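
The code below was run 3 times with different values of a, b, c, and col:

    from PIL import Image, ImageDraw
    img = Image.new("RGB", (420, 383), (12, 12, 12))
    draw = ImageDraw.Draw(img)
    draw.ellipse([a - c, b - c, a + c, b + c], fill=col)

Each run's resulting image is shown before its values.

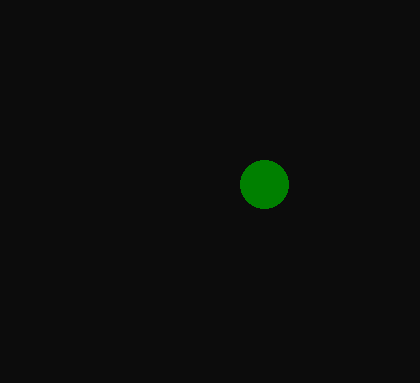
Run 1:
a = 264; b = 184; c = 24; col = 'green'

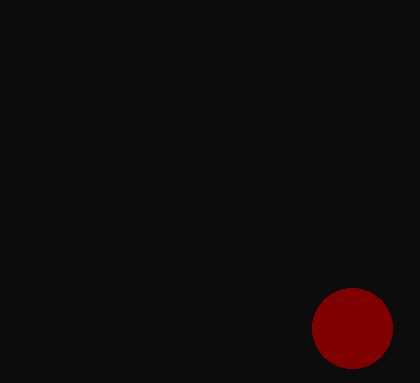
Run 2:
a = 352; b = 328; c = 40; col = 'maroon'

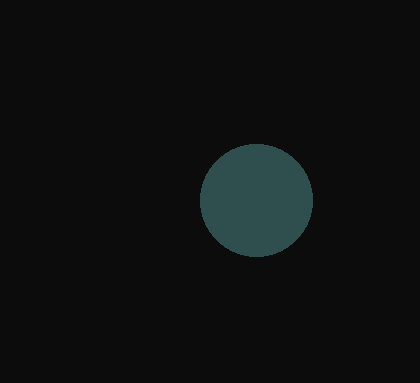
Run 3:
a = 256; b = 200; c = 56; col = 'darkslategray'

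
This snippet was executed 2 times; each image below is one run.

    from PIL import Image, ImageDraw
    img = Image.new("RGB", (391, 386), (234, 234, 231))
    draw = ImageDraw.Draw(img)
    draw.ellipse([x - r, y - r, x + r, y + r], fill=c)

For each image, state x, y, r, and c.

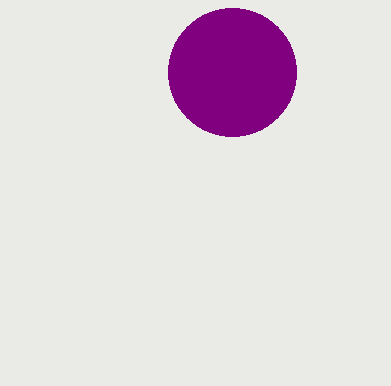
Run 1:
x = 232
y = 72
r = 64
c = 'purple'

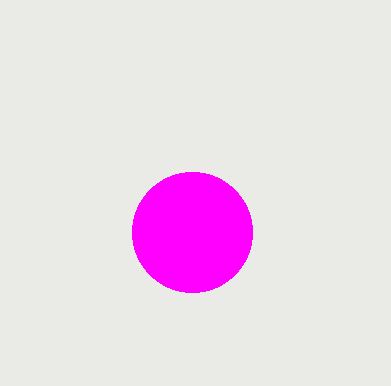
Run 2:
x = 192; y = 232; r = 60; c = 'magenta'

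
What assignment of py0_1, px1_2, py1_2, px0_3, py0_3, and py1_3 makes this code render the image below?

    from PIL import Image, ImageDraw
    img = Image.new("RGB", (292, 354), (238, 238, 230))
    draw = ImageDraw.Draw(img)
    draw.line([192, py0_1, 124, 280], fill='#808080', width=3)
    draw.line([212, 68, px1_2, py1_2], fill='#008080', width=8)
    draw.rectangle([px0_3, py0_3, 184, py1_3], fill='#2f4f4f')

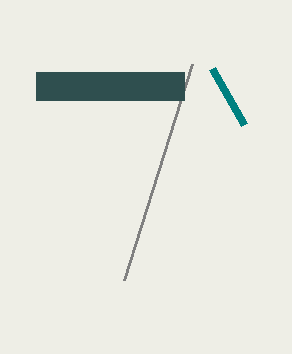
py0_1 = 64; px1_2 = 244; py1_2 = 124; px0_3 = 36; py0_3 = 72; py1_3 = 100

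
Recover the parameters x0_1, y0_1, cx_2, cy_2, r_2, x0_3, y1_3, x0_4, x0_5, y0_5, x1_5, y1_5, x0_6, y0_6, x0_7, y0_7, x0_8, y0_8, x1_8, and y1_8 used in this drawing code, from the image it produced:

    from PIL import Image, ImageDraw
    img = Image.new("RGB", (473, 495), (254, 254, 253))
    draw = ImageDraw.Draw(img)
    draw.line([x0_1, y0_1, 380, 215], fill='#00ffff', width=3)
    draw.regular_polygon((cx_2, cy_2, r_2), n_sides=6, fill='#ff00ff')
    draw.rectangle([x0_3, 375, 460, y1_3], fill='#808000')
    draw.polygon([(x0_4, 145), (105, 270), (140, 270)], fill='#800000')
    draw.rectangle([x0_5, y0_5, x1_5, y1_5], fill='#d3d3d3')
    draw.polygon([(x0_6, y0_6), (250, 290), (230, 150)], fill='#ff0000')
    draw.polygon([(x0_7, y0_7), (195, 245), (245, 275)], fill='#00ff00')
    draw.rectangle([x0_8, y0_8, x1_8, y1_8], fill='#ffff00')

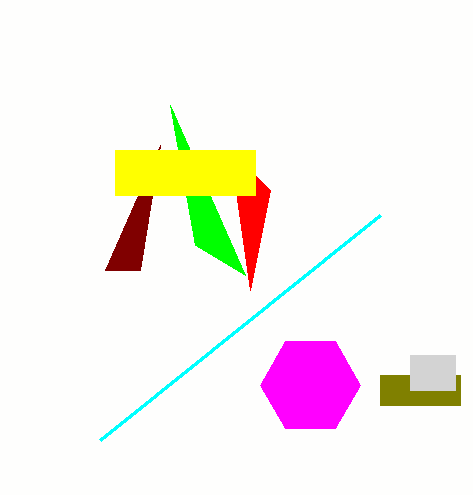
x0_1 = 100
y0_1 = 440
cx_2 = 310
cy_2 = 385
r_2 = 50
x0_3 = 380
y1_3 = 405
x0_4 = 160
x0_5 = 410
y0_5 = 355
x1_5 = 455
y1_5 = 390
x0_6 = 270
y0_6 = 190
x0_7 = 170
y0_7 = 105
x0_8 = 115
y0_8 = 150
x1_8 = 255
y1_8 = 195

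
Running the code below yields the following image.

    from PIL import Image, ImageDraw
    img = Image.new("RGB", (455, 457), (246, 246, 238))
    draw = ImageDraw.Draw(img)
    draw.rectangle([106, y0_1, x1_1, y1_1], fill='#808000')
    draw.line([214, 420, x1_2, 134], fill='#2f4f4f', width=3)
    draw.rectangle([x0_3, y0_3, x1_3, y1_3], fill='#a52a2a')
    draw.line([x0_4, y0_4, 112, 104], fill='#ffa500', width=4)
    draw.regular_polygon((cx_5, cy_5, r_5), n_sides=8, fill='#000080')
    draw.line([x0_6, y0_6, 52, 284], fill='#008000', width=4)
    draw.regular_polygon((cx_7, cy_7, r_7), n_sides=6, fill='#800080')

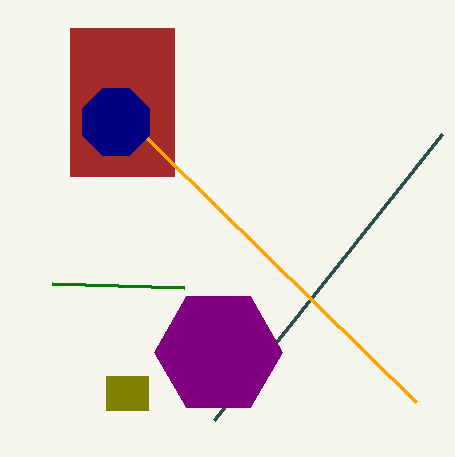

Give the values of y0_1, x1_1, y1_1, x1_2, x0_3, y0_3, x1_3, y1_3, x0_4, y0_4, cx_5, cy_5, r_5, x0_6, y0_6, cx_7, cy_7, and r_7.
y0_1 = 376; x1_1 = 148; y1_1 = 410; x1_2 = 442; x0_3 = 70; y0_3 = 28; x1_3 = 174; y1_3 = 176; x0_4 = 416; y0_4 = 402; cx_5 = 116; cy_5 = 122; r_5 = 36; x0_6 = 184; y0_6 = 288; cx_7 = 218; cy_7 = 352; r_7 = 64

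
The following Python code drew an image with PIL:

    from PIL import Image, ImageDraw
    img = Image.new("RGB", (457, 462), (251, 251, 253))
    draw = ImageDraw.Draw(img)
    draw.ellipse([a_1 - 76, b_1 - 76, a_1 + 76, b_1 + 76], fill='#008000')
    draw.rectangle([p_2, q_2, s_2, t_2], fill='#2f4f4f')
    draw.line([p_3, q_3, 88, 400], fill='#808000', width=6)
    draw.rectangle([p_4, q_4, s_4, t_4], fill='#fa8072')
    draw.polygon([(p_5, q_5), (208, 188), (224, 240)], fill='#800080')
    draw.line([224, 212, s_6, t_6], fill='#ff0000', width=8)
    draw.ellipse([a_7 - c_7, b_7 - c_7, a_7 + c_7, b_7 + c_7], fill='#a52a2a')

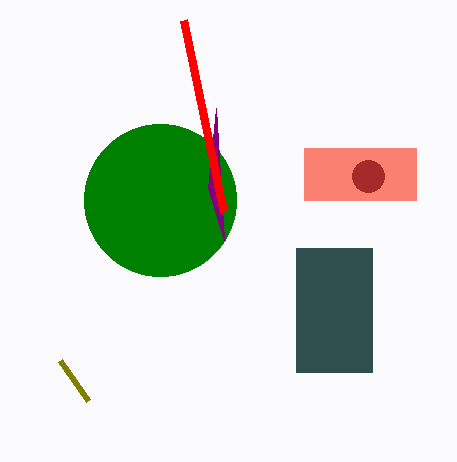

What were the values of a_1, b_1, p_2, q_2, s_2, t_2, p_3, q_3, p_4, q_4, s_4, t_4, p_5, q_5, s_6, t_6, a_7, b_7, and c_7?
a_1 = 160
b_1 = 200
p_2 = 296
q_2 = 248
s_2 = 372
t_2 = 372
p_3 = 60
q_3 = 360
p_4 = 304
q_4 = 148
s_4 = 416
t_4 = 200
p_5 = 216
q_5 = 108
s_6 = 184
t_6 = 20
a_7 = 368
b_7 = 176
c_7 = 16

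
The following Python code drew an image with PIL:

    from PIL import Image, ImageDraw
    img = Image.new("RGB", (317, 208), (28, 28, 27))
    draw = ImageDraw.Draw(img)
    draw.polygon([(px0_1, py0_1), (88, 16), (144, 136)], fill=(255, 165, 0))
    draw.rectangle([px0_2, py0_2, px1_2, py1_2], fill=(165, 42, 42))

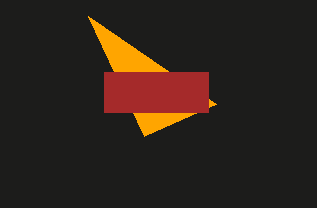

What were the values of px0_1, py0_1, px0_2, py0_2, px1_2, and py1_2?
px0_1 = 216, py0_1 = 104, px0_2 = 104, py0_2 = 72, px1_2 = 208, py1_2 = 112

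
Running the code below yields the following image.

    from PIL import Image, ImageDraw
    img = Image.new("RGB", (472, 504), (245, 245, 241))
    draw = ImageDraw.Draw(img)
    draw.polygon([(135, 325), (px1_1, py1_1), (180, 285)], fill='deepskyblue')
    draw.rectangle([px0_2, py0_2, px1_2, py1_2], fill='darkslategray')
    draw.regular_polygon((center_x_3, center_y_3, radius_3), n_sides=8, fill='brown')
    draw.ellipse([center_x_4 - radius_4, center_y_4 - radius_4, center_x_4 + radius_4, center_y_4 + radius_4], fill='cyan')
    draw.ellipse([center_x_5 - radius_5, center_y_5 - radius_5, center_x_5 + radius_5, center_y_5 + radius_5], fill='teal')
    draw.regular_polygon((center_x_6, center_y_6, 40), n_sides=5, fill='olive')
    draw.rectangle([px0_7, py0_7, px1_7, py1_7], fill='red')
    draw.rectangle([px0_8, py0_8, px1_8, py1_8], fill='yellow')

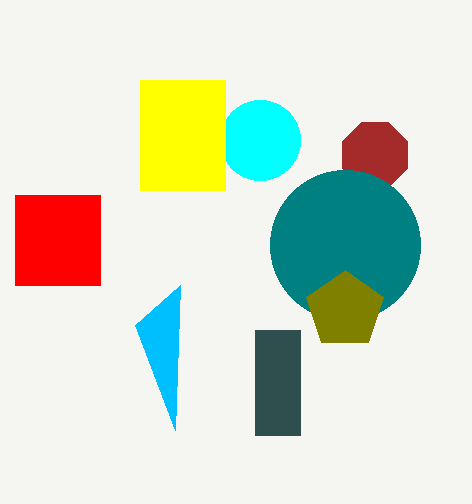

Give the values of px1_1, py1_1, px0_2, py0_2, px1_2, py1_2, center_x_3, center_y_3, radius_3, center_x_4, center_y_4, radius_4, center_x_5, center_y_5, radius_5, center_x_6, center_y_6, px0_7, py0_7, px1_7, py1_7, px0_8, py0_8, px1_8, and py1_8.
px1_1 = 175, py1_1 = 430, px0_2 = 255, py0_2 = 330, px1_2 = 300, py1_2 = 435, center_x_3 = 375, center_y_3 = 155, radius_3 = 35, center_x_4 = 260, center_y_4 = 140, radius_4 = 40, center_x_5 = 345, center_y_5 = 245, radius_5 = 75, center_x_6 = 345, center_y_6 = 310, px0_7 = 15, py0_7 = 195, px1_7 = 100, py1_7 = 285, px0_8 = 140, py0_8 = 80, px1_8 = 225, py1_8 = 190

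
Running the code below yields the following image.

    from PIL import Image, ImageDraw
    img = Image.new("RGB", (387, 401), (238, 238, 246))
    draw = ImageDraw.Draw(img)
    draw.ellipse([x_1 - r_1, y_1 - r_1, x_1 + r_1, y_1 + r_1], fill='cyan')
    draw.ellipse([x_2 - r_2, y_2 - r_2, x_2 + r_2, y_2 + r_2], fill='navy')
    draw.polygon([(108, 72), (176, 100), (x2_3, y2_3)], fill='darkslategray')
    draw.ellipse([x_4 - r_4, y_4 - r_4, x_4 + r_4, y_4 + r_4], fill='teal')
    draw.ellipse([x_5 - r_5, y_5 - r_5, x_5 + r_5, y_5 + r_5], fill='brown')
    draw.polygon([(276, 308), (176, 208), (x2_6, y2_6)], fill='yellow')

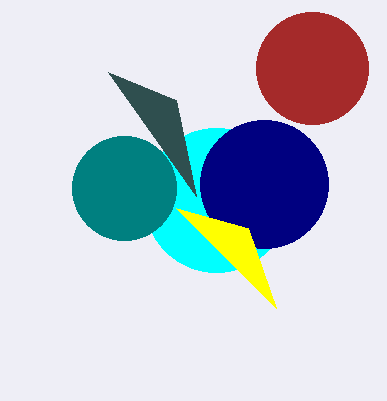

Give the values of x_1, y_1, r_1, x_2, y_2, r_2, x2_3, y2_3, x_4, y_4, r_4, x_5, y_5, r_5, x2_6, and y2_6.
x_1 = 216; y_1 = 200; r_1 = 72; x_2 = 264; y_2 = 184; r_2 = 64; x2_3 = 196; y2_3 = 196; x_4 = 124; y_4 = 188; r_4 = 52; x_5 = 312; y_5 = 68; r_5 = 56; x2_6 = 248; y2_6 = 228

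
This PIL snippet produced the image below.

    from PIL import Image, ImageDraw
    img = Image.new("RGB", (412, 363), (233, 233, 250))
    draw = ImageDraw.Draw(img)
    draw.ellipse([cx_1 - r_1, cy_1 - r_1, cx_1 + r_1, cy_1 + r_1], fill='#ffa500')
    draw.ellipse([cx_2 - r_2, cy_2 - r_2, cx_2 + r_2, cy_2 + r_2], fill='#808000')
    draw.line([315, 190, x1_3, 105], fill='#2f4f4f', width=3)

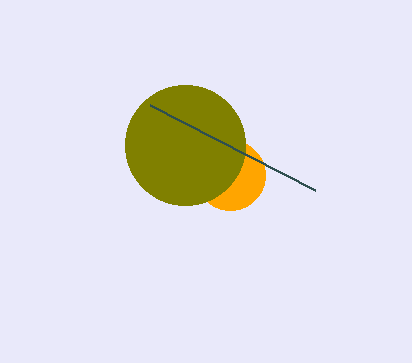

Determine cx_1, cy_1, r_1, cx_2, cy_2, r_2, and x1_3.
cx_1 = 230, cy_1 = 175, r_1 = 35, cx_2 = 185, cy_2 = 145, r_2 = 60, x1_3 = 150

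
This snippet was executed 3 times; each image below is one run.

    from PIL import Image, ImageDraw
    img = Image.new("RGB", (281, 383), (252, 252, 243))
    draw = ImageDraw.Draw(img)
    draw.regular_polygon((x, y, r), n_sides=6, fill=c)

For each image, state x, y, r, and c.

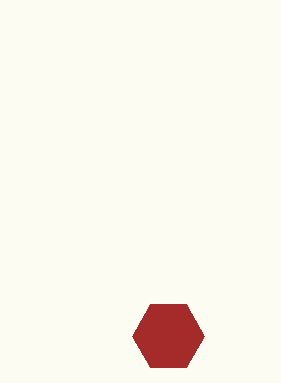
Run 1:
x = 168, y = 336, r = 36, c = 'brown'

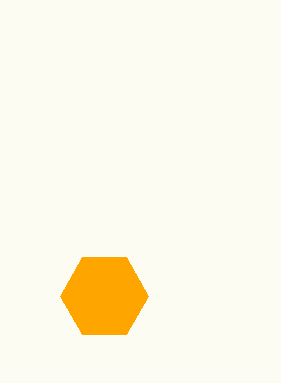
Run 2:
x = 104
y = 296
r = 44
c = 'orange'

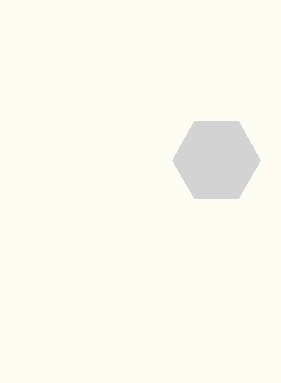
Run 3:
x = 216
y = 160
r = 44
c = 'lightgray'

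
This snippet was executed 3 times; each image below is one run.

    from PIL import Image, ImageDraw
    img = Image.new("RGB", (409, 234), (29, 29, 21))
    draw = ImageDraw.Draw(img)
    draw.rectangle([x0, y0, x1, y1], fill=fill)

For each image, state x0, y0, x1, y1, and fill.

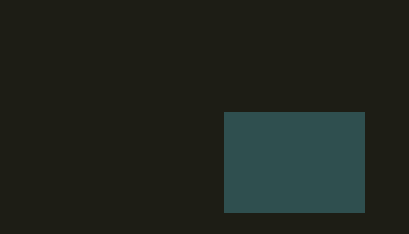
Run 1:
x0 = 224; y0 = 112; x1 = 364; y1 = 212; fill = 'darkslategray'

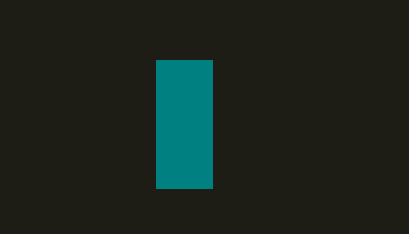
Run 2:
x0 = 156; y0 = 60; x1 = 212; y1 = 188; fill = 'teal'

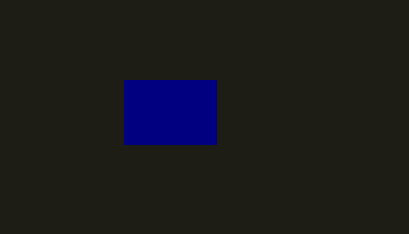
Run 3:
x0 = 124, y0 = 80, x1 = 216, y1 = 144, fill = 'navy'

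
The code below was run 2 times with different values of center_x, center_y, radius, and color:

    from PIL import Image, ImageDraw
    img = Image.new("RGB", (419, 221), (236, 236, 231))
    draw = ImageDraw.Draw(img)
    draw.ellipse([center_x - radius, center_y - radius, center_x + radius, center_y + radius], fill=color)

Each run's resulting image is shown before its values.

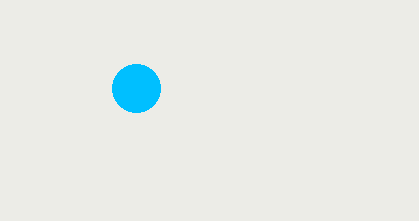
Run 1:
center_x = 136, center_y = 88, radius = 24, color = 'deepskyblue'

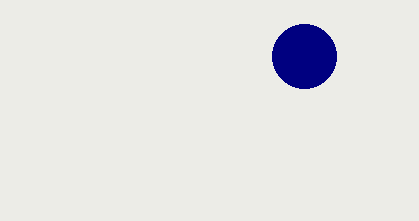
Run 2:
center_x = 304
center_y = 56
radius = 32
color = 'navy'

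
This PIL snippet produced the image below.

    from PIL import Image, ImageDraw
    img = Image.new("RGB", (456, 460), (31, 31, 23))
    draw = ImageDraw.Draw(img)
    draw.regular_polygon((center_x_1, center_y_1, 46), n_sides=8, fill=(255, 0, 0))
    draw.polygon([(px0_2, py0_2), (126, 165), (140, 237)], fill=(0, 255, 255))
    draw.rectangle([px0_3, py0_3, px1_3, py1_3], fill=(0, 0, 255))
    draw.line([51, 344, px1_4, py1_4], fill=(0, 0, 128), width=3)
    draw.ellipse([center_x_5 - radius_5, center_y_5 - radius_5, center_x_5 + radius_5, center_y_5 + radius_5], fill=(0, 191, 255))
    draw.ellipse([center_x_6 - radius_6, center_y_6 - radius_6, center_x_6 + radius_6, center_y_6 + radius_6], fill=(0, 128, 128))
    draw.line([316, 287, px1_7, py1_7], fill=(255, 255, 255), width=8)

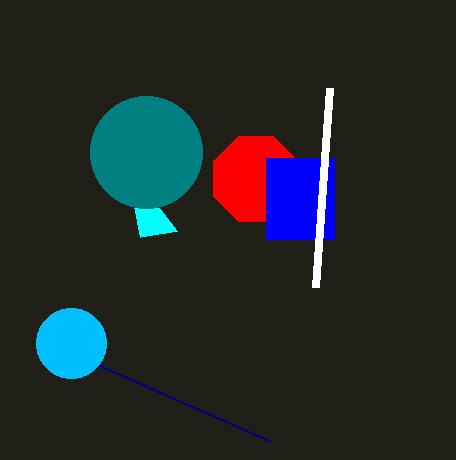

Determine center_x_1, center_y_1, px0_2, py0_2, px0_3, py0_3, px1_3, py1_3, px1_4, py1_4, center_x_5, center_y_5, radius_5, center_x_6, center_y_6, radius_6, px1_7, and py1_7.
center_x_1 = 256; center_y_1 = 179; px0_2 = 177; py0_2 = 231; px0_3 = 266; py0_3 = 158; px1_3 = 334; py1_3 = 239; px1_4 = 270; py1_4 = 441; center_x_5 = 71; center_y_5 = 343; radius_5 = 35; center_x_6 = 146; center_y_6 = 152; radius_6 = 56; px1_7 = 330; py1_7 = 88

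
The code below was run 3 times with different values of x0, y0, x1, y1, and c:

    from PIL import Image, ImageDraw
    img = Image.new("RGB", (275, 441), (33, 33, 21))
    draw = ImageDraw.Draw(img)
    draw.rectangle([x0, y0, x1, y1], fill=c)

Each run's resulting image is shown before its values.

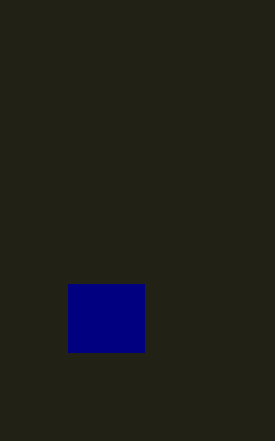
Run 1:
x0 = 68; y0 = 284; x1 = 144; y1 = 352; c = 'navy'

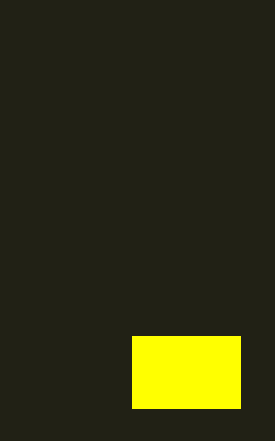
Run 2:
x0 = 132, y0 = 336, x1 = 240, y1 = 408, c = 'yellow'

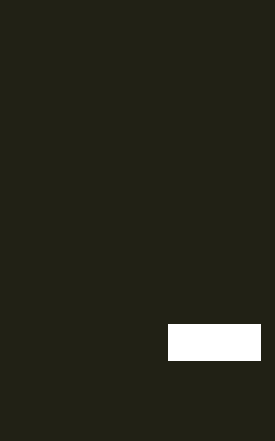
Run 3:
x0 = 168, y0 = 324, x1 = 260, y1 = 360, c = 'white'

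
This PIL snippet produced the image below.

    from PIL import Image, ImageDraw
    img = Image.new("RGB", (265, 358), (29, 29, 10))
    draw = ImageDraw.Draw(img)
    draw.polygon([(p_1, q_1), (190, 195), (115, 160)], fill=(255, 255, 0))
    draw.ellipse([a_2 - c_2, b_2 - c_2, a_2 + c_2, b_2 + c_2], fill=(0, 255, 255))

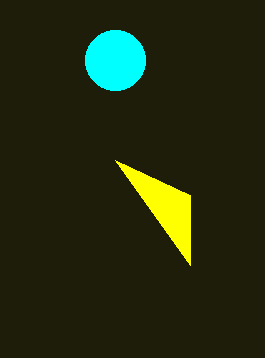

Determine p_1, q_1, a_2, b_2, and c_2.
p_1 = 190
q_1 = 265
a_2 = 115
b_2 = 60
c_2 = 30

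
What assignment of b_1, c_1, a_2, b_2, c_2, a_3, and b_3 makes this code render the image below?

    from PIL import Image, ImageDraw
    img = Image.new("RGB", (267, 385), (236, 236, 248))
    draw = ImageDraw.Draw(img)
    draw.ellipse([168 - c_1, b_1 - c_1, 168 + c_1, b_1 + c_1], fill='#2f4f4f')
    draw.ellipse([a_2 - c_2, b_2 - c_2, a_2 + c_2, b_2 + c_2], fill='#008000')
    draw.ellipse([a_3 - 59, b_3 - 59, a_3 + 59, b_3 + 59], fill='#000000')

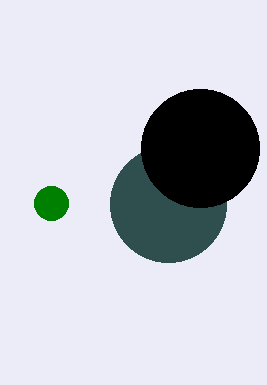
b_1 = 204
c_1 = 58
a_2 = 51
b_2 = 203
c_2 = 17
a_3 = 200
b_3 = 148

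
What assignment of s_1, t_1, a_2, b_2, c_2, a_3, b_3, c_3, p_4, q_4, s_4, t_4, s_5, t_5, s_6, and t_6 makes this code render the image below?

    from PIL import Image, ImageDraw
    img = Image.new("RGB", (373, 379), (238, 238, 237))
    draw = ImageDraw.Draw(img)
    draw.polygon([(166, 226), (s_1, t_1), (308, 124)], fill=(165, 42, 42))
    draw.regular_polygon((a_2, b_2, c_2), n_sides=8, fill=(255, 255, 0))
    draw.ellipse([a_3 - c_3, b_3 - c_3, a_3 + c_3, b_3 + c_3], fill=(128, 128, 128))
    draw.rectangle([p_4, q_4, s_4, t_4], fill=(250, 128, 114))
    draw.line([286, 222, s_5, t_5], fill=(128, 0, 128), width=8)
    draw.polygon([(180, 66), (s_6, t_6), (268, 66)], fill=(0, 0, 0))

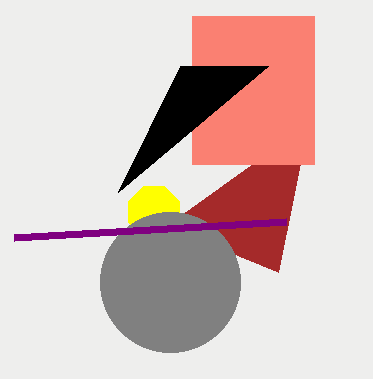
s_1 = 278, t_1 = 272, a_2 = 154, b_2 = 212, c_2 = 28, a_3 = 170, b_3 = 282, c_3 = 70, p_4 = 192, q_4 = 16, s_4 = 314, t_4 = 164, s_5 = 14, t_5 = 238, s_6 = 118, t_6 = 192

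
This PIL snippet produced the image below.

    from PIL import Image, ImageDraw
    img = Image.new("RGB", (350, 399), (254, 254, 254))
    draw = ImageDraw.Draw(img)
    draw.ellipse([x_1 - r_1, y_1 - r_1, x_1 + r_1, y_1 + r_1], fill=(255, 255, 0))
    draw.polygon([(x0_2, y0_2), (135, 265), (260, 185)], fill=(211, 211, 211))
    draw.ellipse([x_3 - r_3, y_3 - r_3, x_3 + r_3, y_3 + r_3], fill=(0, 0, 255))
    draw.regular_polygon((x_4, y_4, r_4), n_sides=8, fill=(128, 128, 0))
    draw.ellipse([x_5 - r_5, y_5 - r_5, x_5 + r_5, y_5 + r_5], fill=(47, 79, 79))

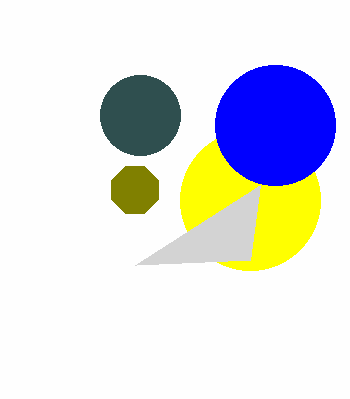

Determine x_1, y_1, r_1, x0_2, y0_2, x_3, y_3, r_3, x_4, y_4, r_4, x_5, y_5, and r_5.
x_1 = 250; y_1 = 200; r_1 = 70; x0_2 = 250; y0_2 = 260; x_3 = 275; y_3 = 125; r_3 = 60; x_4 = 135; y_4 = 190; r_4 = 25; x_5 = 140; y_5 = 115; r_5 = 40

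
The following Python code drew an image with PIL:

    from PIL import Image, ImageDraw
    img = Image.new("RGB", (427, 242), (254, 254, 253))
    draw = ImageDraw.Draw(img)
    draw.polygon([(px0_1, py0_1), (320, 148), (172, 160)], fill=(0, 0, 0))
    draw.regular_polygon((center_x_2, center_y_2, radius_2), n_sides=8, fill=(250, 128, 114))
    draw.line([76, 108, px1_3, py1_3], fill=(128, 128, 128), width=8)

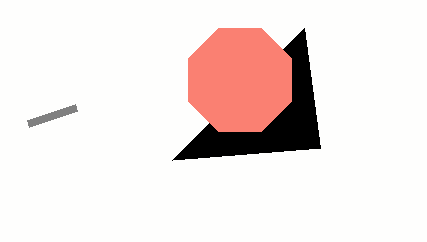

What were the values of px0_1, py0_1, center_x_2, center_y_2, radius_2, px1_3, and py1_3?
px0_1 = 304
py0_1 = 28
center_x_2 = 240
center_y_2 = 80
radius_2 = 56
px1_3 = 28
py1_3 = 124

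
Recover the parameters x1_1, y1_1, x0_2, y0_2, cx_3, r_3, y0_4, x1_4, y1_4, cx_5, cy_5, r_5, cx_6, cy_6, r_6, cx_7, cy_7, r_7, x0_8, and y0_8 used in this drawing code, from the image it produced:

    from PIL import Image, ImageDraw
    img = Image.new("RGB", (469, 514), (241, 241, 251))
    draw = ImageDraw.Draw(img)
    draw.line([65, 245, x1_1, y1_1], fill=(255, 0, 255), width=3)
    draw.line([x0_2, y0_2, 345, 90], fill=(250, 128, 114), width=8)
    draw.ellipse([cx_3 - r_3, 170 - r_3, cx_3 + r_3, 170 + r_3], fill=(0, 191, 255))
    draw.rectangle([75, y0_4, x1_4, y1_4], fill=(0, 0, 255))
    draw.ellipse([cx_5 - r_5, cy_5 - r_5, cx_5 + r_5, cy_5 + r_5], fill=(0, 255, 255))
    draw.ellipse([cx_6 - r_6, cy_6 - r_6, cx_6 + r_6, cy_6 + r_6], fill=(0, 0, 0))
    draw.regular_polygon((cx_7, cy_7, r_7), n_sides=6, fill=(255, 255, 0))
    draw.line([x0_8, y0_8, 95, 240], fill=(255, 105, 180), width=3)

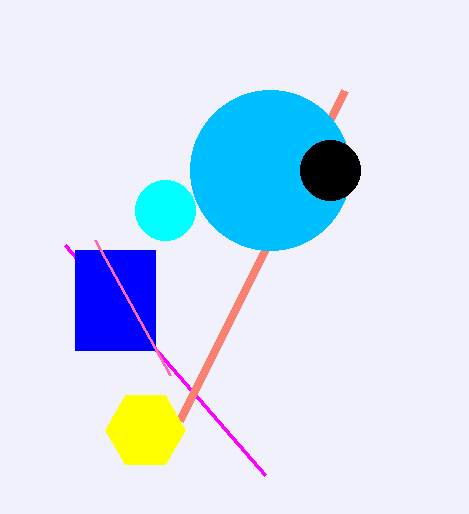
x1_1 = 265, y1_1 = 475, x0_2 = 180, y0_2 = 420, cx_3 = 270, r_3 = 80, y0_4 = 250, x1_4 = 155, y1_4 = 350, cx_5 = 165, cy_5 = 210, r_5 = 30, cx_6 = 330, cy_6 = 170, r_6 = 30, cx_7 = 145, cy_7 = 430, r_7 = 40, x0_8 = 170, y0_8 = 375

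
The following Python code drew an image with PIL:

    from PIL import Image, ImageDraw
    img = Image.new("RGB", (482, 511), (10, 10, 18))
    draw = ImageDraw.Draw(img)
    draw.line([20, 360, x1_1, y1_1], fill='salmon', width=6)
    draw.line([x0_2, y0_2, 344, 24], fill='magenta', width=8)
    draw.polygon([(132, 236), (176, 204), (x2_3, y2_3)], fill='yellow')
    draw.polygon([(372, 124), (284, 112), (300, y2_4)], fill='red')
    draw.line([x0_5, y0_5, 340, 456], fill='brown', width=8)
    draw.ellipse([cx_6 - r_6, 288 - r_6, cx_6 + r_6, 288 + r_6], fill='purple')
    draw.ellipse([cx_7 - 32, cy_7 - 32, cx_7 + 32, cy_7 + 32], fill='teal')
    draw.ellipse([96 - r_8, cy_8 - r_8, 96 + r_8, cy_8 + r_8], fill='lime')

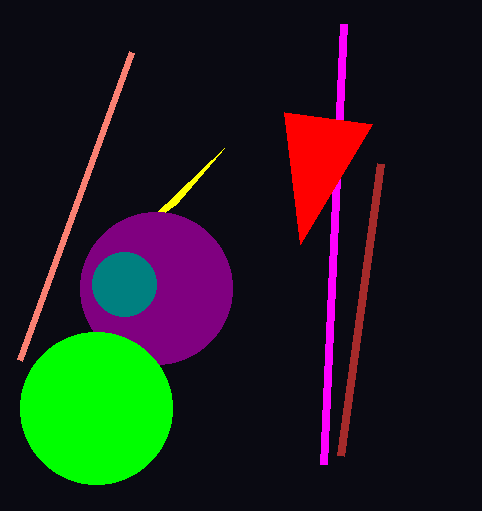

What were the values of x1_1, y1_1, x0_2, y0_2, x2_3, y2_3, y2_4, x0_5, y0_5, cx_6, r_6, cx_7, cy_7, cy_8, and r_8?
x1_1 = 132, y1_1 = 52, x0_2 = 324, y0_2 = 464, x2_3 = 224, y2_3 = 148, y2_4 = 244, x0_5 = 380, y0_5 = 164, cx_6 = 156, r_6 = 76, cx_7 = 124, cy_7 = 284, cy_8 = 408, r_8 = 76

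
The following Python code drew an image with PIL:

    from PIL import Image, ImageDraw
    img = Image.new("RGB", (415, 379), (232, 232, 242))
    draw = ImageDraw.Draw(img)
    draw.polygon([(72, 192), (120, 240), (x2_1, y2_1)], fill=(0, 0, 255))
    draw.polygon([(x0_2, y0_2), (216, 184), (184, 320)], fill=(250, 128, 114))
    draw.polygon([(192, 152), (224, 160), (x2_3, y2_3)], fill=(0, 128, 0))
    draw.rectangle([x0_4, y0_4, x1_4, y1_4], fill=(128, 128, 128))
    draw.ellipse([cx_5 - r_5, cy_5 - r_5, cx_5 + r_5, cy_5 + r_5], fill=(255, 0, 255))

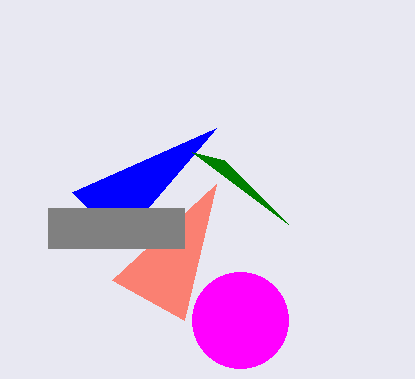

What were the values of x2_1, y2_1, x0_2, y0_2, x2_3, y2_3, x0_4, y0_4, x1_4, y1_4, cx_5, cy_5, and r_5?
x2_1 = 216; y2_1 = 128; x0_2 = 112; y0_2 = 280; x2_3 = 288; y2_3 = 224; x0_4 = 48; y0_4 = 208; x1_4 = 184; y1_4 = 248; cx_5 = 240; cy_5 = 320; r_5 = 48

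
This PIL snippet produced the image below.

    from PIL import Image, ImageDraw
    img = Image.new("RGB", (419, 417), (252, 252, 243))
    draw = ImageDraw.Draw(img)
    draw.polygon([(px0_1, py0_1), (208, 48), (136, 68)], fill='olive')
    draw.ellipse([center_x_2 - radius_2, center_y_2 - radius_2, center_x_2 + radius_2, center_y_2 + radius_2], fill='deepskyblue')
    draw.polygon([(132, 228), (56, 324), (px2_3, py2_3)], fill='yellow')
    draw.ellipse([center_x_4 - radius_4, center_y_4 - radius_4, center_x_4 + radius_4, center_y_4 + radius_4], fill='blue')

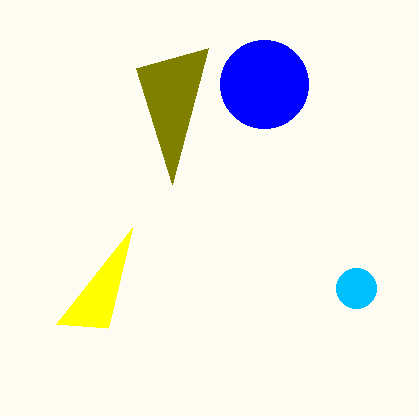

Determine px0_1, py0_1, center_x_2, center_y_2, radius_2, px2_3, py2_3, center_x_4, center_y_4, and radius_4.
px0_1 = 172, py0_1 = 184, center_x_2 = 356, center_y_2 = 288, radius_2 = 20, px2_3 = 108, py2_3 = 328, center_x_4 = 264, center_y_4 = 84, radius_4 = 44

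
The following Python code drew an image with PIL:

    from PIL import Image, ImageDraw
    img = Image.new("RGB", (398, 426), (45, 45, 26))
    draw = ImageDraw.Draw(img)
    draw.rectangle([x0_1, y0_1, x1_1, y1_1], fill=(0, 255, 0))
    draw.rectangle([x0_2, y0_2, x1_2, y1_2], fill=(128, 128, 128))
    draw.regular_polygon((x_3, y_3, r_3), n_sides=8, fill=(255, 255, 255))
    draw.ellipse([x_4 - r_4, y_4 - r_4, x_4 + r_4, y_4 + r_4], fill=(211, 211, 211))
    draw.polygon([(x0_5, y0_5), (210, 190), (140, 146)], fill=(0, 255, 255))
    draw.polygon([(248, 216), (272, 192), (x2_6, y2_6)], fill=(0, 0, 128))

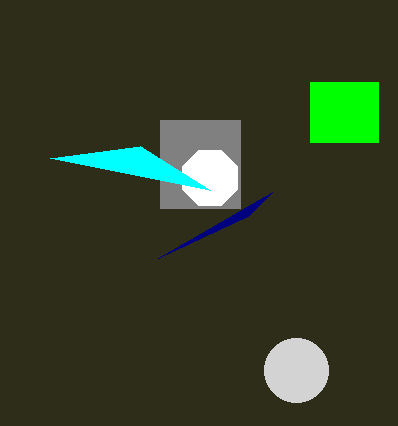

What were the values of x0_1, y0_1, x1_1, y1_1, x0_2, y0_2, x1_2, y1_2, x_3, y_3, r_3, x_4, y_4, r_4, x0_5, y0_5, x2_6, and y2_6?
x0_1 = 310
y0_1 = 82
x1_1 = 378
y1_1 = 142
x0_2 = 160
y0_2 = 120
x1_2 = 240
y1_2 = 208
x_3 = 210
y_3 = 178
r_3 = 30
x_4 = 296
y_4 = 370
r_4 = 32
x0_5 = 50
y0_5 = 158
x2_6 = 158
y2_6 = 258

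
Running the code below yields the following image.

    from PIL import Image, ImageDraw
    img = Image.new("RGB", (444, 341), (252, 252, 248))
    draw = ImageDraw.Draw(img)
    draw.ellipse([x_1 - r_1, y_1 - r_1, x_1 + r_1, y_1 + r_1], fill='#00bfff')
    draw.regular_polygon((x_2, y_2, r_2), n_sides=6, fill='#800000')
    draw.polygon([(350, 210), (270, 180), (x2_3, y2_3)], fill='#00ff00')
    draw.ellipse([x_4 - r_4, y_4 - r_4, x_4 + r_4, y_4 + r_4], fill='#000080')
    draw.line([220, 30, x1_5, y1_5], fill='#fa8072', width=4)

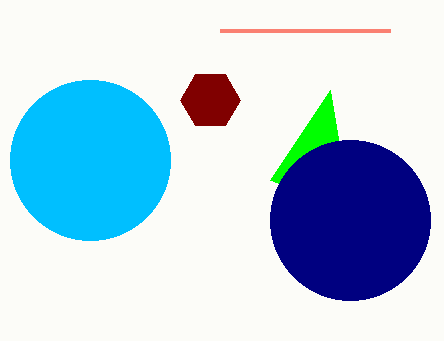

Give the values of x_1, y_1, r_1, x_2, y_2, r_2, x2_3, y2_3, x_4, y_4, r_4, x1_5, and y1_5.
x_1 = 90; y_1 = 160; r_1 = 80; x_2 = 210; y_2 = 100; r_2 = 30; x2_3 = 330; y2_3 = 90; x_4 = 350; y_4 = 220; r_4 = 80; x1_5 = 390; y1_5 = 30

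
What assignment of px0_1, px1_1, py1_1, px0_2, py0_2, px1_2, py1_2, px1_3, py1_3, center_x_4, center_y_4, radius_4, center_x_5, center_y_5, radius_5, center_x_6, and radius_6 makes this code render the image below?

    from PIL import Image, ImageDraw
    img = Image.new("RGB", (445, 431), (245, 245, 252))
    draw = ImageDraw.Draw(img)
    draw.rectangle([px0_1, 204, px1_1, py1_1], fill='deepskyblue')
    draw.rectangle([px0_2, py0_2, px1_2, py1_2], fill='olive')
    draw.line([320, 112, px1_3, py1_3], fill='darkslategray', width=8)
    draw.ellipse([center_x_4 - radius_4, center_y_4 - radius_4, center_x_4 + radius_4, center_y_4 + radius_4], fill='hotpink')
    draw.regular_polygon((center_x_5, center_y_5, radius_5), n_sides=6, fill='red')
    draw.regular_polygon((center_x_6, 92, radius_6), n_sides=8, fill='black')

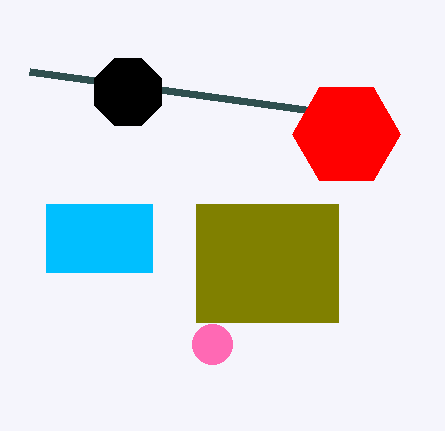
px0_1 = 46; px1_1 = 152; py1_1 = 272; px0_2 = 196; py0_2 = 204; px1_2 = 338; py1_2 = 322; px1_3 = 30; py1_3 = 72; center_x_4 = 212; center_y_4 = 344; radius_4 = 20; center_x_5 = 346; center_y_5 = 134; radius_5 = 54; center_x_6 = 128; radius_6 = 36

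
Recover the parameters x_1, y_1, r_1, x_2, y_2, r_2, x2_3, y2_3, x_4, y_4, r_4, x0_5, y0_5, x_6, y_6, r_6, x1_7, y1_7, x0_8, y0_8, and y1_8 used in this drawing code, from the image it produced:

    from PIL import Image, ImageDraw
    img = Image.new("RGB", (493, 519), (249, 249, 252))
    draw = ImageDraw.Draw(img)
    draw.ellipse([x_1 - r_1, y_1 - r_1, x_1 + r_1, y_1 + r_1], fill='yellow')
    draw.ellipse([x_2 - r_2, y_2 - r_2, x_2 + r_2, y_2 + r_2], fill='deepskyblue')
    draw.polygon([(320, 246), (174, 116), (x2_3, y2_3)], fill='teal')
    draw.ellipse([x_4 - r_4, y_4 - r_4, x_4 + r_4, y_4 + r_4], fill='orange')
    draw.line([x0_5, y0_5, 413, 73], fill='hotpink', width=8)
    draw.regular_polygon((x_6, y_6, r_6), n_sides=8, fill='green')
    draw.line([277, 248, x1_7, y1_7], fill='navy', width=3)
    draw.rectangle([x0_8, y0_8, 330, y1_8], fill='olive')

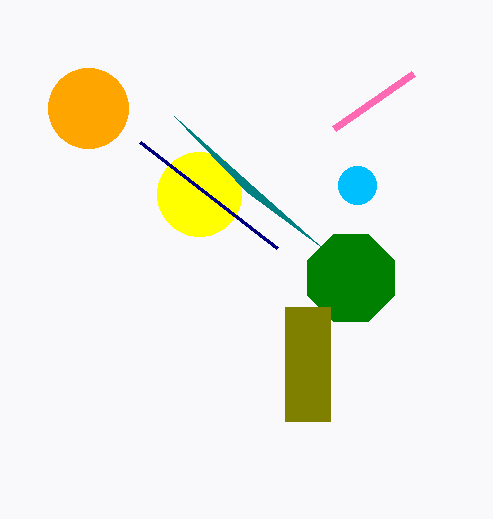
x_1 = 199, y_1 = 194, r_1 = 42, x_2 = 357, y_2 = 185, r_2 = 19, x2_3 = 247, y2_3 = 192, x_4 = 88, y_4 = 108, r_4 = 40, x0_5 = 334, y0_5 = 128, x_6 = 351, y_6 = 278, r_6 = 47, x1_7 = 140, y1_7 = 142, x0_8 = 285, y0_8 = 307, y1_8 = 421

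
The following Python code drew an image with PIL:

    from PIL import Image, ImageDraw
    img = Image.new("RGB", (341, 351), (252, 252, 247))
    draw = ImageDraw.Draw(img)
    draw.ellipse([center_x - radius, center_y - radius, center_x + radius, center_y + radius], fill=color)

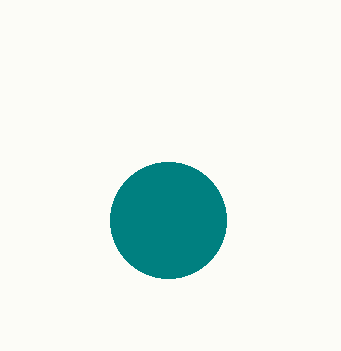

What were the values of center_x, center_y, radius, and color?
center_x = 168; center_y = 220; radius = 58; color = 'teal'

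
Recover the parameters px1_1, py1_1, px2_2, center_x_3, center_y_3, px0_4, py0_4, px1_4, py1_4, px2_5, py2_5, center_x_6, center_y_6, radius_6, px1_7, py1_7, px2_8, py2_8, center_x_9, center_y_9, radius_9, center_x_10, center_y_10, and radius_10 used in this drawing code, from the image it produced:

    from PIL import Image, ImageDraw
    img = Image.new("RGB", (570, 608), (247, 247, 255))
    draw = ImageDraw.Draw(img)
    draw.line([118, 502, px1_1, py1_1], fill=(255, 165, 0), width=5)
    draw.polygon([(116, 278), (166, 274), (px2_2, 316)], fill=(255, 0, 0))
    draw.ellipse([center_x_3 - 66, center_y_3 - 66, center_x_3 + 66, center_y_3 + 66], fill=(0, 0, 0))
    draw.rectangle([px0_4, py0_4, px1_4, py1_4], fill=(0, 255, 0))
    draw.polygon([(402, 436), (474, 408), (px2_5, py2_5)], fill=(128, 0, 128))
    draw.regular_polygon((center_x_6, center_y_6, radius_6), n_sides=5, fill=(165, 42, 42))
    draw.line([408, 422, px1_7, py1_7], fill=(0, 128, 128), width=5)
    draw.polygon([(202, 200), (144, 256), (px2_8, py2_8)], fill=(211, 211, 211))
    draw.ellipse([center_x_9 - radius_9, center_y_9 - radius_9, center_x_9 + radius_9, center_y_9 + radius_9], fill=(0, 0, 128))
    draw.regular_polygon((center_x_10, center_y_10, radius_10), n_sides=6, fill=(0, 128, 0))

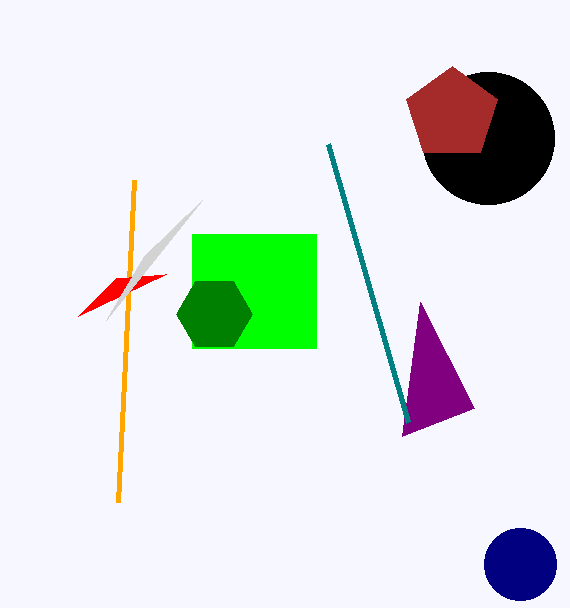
px1_1 = 134
py1_1 = 180
px2_2 = 78
center_x_3 = 488
center_y_3 = 138
px0_4 = 192
py0_4 = 234
px1_4 = 316
py1_4 = 348
px2_5 = 420
py2_5 = 302
center_x_6 = 452
center_y_6 = 114
radius_6 = 48
px1_7 = 328
py1_7 = 144
px2_8 = 106
py2_8 = 320
center_x_9 = 520
center_y_9 = 564
radius_9 = 36
center_x_10 = 214
center_y_10 = 314
radius_10 = 38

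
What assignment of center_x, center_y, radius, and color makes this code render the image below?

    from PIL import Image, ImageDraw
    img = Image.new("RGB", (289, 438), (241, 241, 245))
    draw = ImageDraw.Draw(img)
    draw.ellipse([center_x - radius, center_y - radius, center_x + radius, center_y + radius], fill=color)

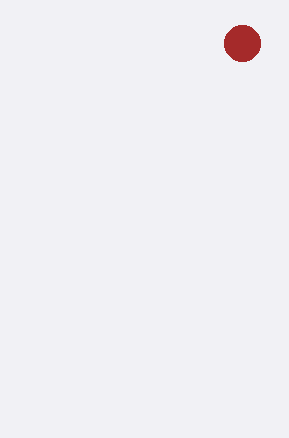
center_x = 242
center_y = 43
radius = 18
color = 'brown'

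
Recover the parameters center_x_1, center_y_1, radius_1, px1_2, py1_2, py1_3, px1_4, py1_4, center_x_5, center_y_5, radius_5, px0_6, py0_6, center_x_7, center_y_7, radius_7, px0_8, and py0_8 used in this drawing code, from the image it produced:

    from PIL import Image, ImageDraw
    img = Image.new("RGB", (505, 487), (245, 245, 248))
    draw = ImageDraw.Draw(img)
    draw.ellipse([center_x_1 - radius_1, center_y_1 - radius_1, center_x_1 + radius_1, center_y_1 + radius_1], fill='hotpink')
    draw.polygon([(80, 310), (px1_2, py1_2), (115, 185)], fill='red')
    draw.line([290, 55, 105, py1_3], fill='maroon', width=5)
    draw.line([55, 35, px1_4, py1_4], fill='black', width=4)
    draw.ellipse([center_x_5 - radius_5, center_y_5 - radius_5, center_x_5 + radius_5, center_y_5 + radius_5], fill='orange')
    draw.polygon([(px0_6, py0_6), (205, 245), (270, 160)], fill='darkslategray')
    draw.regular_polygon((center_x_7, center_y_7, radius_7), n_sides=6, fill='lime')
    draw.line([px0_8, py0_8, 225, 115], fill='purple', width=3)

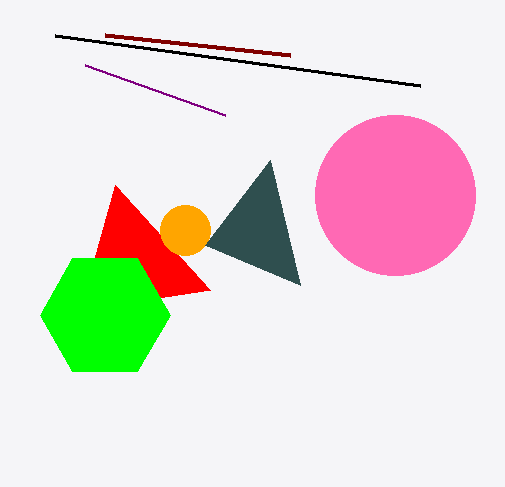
center_x_1 = 395
center_y_1 = 195
radius_1 = 80
px1_2 = 210
py1_2 = 290
py1_3 = 35
px1_4 = 420
py1_4 = 85
center_x_5 = 185
center_y_5 = 230
radius_5 = 25
px0_6 = 300
py0_6 = 285
center_x_7 = 105
center_y_7 = 315
radius_7 = 65
px0_8 = 85
py0_8 = 65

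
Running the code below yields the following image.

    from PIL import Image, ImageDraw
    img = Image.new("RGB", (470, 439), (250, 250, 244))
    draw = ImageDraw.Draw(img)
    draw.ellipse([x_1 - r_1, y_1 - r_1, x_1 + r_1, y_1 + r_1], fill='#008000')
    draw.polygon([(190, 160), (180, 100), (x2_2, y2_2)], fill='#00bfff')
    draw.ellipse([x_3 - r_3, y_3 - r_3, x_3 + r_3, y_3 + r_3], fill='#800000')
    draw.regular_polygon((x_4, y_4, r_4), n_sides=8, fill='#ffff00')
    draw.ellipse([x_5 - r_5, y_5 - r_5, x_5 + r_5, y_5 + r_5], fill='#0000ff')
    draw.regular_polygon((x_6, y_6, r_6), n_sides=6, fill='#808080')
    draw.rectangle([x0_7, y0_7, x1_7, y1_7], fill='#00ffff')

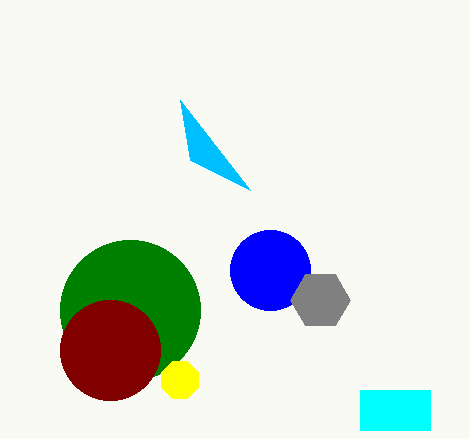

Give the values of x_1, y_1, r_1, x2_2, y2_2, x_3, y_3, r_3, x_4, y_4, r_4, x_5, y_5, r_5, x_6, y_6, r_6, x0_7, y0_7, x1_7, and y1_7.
x_1 = 130; y_1 = 310; r_1 = 70; x2_2 = 250; y2_2 = 190; x_3 = 110; y_3 = 350; r_3 = 50; x_4 = 180; y_4 = 380; r_4 = 20; x_5 = 270; y_5 = 270; r_5 = 40; x_6 = 320; y_6 = 300; r_6 = 30; x0_7 = 360; y0_7 = 390; x1_7 = 430; y1_7 = 430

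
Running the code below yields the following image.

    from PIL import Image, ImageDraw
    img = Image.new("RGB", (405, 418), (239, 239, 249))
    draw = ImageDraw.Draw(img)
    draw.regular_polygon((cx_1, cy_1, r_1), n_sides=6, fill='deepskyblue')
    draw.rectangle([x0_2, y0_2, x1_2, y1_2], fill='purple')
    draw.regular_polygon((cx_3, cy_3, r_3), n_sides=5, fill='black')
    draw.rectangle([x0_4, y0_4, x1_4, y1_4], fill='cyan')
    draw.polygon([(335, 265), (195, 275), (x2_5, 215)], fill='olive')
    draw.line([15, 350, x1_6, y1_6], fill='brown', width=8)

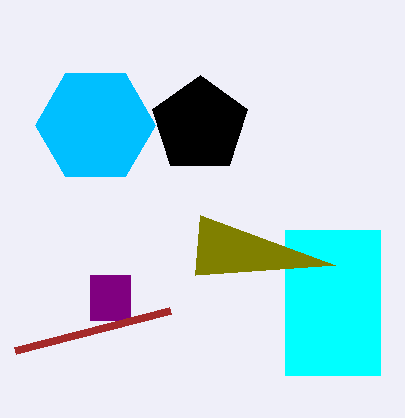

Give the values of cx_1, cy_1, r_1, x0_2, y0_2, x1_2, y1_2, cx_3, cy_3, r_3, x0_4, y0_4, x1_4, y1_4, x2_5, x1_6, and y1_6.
cx_1 = 95; cy_1 = 125; r_1 = 60; x0_2 = 90; y0_2 = 275; x1_2 = 130; y1_2 = 320; cx_3 = 200; cy_3 = 125; r_3 = 50; x0_4 = 285; y0_4 = 230; x1_4 = 380; y1_4 = 375; x2_5 = 200; x1_6 = 170; y1_6 = 310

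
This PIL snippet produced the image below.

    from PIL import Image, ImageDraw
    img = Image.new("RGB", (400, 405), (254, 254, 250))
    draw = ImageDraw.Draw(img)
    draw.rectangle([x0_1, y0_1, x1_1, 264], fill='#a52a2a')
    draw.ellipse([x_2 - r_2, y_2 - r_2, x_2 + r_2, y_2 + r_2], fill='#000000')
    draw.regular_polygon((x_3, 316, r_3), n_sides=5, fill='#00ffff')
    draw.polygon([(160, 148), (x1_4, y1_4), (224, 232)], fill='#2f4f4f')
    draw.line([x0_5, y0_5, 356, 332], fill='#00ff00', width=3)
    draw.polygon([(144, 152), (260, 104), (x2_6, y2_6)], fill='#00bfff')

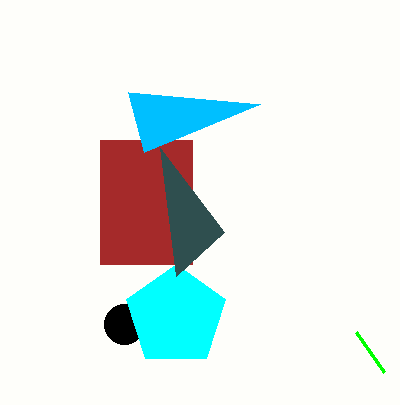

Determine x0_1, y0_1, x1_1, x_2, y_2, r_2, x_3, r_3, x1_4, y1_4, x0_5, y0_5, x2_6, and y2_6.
x0_1 = 100, y0_1 = 140, x1_1 = 192, x_2 = 124, y_2 = 324, r_2 = 20, x_3 = 176, r_3 = 52, x1_4 = 176, y1_4 = 276, x0_5 = 384, y0_5 = 372, x2_6 = 128, y2_6 = 92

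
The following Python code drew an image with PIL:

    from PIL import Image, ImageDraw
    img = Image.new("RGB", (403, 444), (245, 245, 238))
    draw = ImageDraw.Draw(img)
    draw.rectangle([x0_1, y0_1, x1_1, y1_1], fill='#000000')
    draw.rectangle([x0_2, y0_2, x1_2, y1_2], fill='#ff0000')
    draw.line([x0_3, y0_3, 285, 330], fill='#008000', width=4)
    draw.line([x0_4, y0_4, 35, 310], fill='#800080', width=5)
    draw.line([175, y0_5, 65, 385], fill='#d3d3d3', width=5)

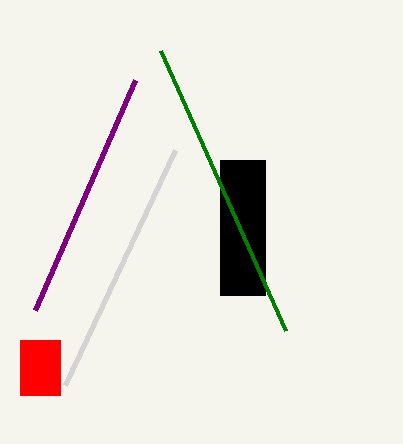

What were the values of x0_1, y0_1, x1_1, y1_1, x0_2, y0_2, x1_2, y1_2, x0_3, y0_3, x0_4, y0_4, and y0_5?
x0_1 = 220, y0_1 = 160, x1_1 = 265, y1_1 = 295, x0_2 = 20, y0_2 = 340, x1_2 = 60, y1_2 = 395, x0_3 = 160, y0_3 = 50, x0_4 = 135, y0_4 = 80, y0_5 = 150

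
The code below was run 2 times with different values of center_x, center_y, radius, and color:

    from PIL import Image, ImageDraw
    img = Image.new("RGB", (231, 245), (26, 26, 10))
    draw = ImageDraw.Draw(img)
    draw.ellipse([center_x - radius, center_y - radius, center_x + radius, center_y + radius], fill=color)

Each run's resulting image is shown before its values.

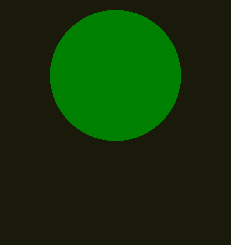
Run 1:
center_x = 115
center_y = 75
radius = 65
color = 'green'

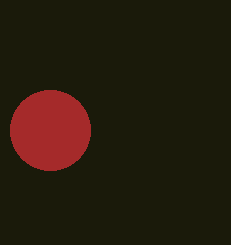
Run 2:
center_x = 50, center_y = 130, radius = 40, color = 'brown'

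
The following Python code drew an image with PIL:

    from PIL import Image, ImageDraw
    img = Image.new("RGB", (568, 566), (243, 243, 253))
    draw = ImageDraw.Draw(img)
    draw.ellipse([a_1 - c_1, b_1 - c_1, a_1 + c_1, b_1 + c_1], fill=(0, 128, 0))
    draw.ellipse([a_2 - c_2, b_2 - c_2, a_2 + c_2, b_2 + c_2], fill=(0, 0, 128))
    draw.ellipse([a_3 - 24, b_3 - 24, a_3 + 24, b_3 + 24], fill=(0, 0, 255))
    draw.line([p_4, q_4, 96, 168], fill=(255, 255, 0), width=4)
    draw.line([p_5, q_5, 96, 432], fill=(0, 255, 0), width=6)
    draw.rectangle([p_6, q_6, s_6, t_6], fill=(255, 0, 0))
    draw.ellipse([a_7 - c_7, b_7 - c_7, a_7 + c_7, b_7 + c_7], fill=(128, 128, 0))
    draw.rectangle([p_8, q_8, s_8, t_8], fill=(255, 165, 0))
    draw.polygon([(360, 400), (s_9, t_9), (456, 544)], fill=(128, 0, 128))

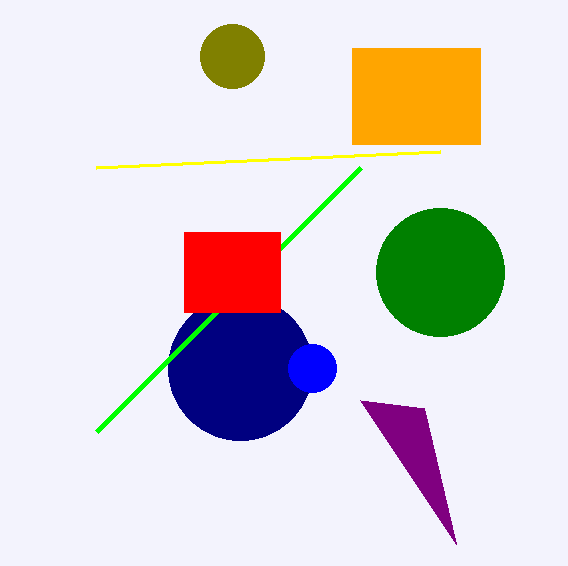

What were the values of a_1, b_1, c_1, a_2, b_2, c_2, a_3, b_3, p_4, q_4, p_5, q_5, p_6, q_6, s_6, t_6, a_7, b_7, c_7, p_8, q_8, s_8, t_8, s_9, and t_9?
a_1 = 440
b_1 = 272
c_1 = 64
a_2 = 240
b_2 = 368
c_2 = 72
a_3 = 312
b_3 = 368
p_4 = 440
q_4 = 152
p_5 = 360
q_5 = 168
p_6 = 184
q_6 = 232
s_6 = 280
t_6 = 312
a_7 = 232
b_7 = 56
c_7 = 32
p_8 = 352
q_8 = 48
s_8 = 480
t_8 = 144
s_9 = 424
t_9 = 408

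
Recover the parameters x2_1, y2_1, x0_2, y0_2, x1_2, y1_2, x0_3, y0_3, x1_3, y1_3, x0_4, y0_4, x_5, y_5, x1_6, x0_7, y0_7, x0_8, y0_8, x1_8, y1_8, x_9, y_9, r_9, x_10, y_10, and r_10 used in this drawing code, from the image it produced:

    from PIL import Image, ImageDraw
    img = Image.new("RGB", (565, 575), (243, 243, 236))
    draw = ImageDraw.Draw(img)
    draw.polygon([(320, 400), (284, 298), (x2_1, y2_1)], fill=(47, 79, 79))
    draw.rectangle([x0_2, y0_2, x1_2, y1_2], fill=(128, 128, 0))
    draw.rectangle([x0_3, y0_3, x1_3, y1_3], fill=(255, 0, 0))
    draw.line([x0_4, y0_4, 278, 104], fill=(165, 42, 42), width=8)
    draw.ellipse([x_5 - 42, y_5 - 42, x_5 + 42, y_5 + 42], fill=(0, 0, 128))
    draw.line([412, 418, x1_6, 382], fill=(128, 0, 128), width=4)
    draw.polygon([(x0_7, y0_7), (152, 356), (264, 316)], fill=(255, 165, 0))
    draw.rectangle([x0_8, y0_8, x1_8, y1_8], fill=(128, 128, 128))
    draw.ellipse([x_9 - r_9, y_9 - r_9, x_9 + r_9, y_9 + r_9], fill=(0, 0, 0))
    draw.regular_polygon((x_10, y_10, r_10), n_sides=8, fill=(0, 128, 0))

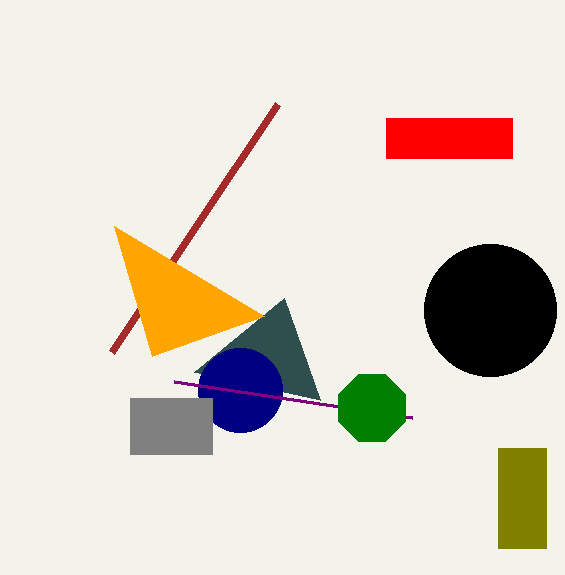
x2_1 = 194; y2_1 = 372; x0_2 = 498; y0_2 = 448; x1_2 = 546; y1_2 = 548; x0_3 = 386; y0_3 = 118; x1_3 = 512; y1_3 = 158; x0_4 = 112; y0_4 = 352; x_5 = 240; y_5 = 390; x1_6 = 174; x0_7 = 114; y0_7 = 226; x0_8 = 130; y0_8 = 398; x1_8 = 212; y1_8 = 454; x_9 = 490; y_9 = 310; r_9 = 66; x_10 = 372; y_10 = 408; r_10 = 36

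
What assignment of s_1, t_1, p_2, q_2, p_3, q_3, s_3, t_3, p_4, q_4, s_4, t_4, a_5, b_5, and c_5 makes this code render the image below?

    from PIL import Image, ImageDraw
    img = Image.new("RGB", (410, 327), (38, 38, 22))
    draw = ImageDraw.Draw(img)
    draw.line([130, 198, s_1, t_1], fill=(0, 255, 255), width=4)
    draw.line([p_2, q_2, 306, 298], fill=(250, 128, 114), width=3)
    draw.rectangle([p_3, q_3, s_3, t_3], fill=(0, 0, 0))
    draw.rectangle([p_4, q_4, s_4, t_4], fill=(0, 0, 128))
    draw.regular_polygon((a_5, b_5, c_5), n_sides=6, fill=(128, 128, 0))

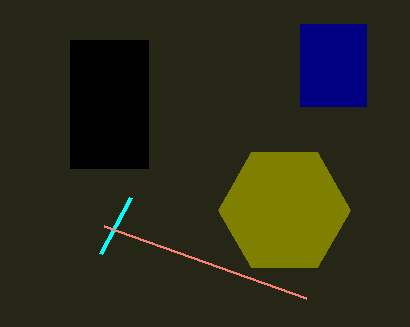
s_1 = 100, t_1 = 254, p_2 = 104, q_2 = 226, p_3 = 70, q_3 = 40, s_3 = 148, t_3 = 168, p_4 = 300, q_4 = 24, s_4 = 366, t_4 = 106, a_5 = 284, b_5 = 210, c_5 = 66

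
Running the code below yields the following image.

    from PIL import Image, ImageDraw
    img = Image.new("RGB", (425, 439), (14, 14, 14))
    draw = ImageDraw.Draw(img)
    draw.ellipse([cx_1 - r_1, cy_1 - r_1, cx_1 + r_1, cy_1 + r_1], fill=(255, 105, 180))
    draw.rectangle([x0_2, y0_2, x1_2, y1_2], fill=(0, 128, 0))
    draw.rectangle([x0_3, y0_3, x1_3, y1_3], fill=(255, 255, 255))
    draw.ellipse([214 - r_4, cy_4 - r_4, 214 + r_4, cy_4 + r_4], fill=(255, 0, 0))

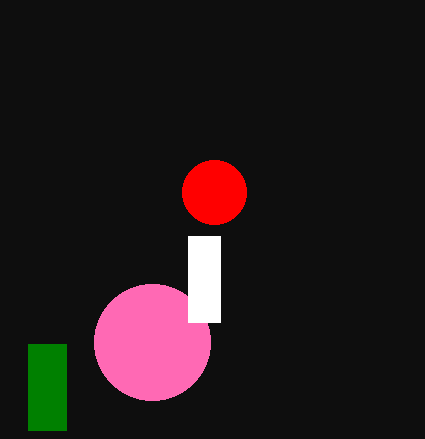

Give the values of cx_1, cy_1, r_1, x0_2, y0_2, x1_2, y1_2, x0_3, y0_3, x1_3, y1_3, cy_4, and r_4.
cx_1 = 152
cy_1 = 342
r_1 = 58
x0_2 = 28
y0_2 = 344
x1_2 = 66
y1_2 = 430
x0_3 = 188
y0_3 = 236
x1_3 = 220
y1_3 = 322
cy_4 = 192
r_4 = 32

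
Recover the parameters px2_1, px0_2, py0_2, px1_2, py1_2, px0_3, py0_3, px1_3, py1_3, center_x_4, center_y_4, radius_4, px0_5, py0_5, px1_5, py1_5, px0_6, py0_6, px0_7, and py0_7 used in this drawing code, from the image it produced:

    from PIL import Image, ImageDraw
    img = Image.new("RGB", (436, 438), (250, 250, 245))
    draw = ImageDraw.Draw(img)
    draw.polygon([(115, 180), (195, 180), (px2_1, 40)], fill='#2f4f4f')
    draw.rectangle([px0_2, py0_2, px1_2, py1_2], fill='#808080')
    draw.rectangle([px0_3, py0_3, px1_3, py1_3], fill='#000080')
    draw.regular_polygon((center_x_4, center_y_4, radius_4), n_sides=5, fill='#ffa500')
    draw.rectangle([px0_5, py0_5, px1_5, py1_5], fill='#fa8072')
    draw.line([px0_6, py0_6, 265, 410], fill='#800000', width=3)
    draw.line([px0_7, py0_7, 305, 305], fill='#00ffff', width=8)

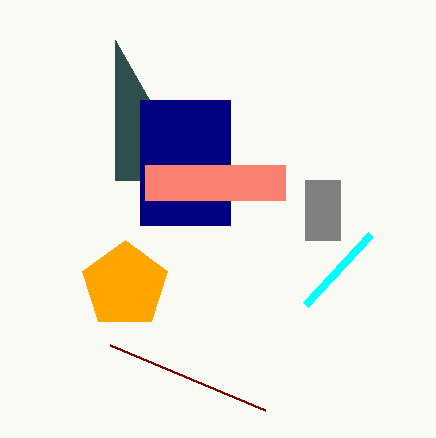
px2_1 = 115, px0_2 = 305, py0_2 = 180, px1_2 = 340, py1_2 = 240, px0_3 = 140, py0_3 = 100, px1_3 = 230, py1_3 = 225, center_x_4 = 125, center_y_4 = 285, radius_4 = 45, px0_5 = 145, py0_5 = 165, px1_5 = 285, py1_5 = 200, px0_6 = 110, py0_6 = 345, px0_7 = 370, py0_7 = 235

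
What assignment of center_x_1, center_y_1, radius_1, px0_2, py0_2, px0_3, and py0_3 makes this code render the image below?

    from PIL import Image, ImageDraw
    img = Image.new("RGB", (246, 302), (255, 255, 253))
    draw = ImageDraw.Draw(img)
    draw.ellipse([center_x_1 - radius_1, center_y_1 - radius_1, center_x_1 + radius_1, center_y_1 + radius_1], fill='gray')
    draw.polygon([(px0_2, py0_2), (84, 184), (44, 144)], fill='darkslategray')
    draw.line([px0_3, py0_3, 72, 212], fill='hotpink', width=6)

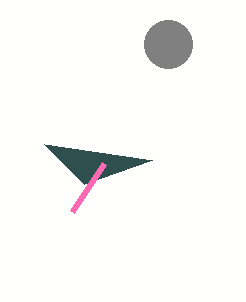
center_x_1 = 168
center_y_1 = 44
radius_1 = 24
px0_2 = 152
py0_2 = 160
px0_3 = 104
py0_3 = 164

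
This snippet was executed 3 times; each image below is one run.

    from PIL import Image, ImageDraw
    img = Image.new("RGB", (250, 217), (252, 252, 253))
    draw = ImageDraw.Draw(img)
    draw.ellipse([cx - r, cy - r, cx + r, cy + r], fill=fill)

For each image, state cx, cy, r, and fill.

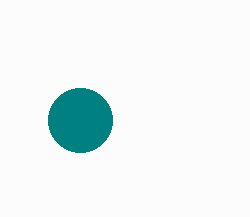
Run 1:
cx = 80, cy = 120, r = 32, fill = 'teal'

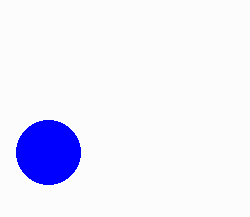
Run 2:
cx = 48
cy = 152
r = 32
fill = 'blue'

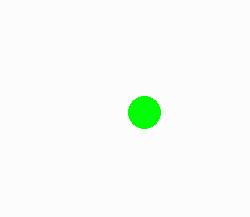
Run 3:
cx = 144, cy = 112, r = 16, fill = 'lime'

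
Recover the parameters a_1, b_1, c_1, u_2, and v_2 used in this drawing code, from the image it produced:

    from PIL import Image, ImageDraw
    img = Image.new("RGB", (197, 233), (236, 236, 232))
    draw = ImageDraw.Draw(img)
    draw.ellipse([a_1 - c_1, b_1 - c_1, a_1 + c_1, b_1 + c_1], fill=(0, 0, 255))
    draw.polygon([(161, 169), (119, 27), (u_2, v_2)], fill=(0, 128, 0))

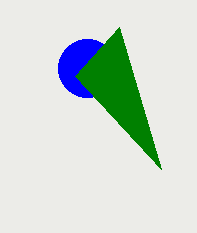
a_1 = 87
b_1 = 68
c_1 = 29
u_2 = 75
v_2 = 76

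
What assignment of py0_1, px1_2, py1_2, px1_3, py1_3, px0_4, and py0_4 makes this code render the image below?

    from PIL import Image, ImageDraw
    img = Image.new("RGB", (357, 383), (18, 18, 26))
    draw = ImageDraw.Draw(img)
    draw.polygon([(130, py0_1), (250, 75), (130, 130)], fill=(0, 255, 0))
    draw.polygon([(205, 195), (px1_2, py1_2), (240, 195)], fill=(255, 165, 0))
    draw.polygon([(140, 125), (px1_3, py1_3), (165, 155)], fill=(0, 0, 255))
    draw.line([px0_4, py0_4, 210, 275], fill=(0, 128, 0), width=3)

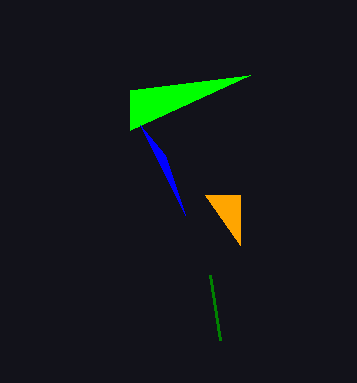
py0_1 = 90
px1_2 = 240
py1_2 = 245
px1_3 = 185
py1_3 = 215
px0_4 = 220
py0_4 = 340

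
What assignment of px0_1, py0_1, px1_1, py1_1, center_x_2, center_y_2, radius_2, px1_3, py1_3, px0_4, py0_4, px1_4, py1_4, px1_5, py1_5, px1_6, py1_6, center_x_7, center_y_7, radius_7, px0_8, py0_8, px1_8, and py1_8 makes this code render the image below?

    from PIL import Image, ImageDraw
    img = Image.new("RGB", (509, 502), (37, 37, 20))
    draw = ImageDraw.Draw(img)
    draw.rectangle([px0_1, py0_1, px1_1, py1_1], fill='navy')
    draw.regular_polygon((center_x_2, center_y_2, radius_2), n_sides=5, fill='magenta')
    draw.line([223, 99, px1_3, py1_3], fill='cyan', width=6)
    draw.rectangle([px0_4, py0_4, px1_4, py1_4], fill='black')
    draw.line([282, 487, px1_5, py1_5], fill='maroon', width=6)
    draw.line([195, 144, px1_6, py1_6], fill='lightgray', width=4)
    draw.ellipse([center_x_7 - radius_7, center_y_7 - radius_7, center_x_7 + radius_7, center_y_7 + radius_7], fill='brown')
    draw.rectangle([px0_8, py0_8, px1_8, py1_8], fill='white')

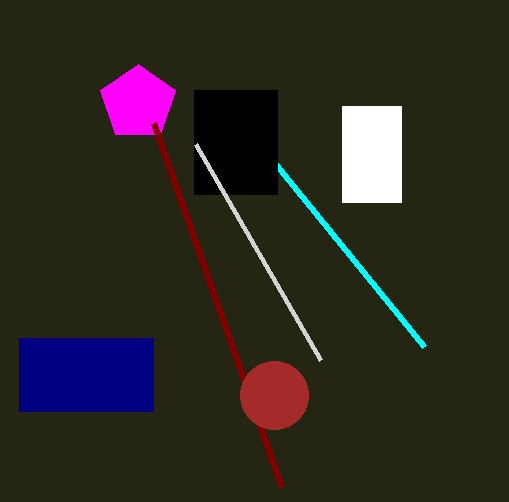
px0_1 = 19
py0_1 = 338
px1_1 = 153
py1_1 = 411
center_x_2 = 138
center_y_2 = 103
radius_2 = 39
px1_3 = 424
py1_3 = 346
px0_4 = 194
py0_4 = 90
px1_4 = 277
py1_4 = 194
px1_5 = 154
py1_5 = 123
px1_6 = 320
py1_6 = 360
center_x_7 = 274
center_y_7 = 395
radius_7 = 34
px0_8 = 342
py0_8 = 106
px1_8 = 401
py1_8 = 202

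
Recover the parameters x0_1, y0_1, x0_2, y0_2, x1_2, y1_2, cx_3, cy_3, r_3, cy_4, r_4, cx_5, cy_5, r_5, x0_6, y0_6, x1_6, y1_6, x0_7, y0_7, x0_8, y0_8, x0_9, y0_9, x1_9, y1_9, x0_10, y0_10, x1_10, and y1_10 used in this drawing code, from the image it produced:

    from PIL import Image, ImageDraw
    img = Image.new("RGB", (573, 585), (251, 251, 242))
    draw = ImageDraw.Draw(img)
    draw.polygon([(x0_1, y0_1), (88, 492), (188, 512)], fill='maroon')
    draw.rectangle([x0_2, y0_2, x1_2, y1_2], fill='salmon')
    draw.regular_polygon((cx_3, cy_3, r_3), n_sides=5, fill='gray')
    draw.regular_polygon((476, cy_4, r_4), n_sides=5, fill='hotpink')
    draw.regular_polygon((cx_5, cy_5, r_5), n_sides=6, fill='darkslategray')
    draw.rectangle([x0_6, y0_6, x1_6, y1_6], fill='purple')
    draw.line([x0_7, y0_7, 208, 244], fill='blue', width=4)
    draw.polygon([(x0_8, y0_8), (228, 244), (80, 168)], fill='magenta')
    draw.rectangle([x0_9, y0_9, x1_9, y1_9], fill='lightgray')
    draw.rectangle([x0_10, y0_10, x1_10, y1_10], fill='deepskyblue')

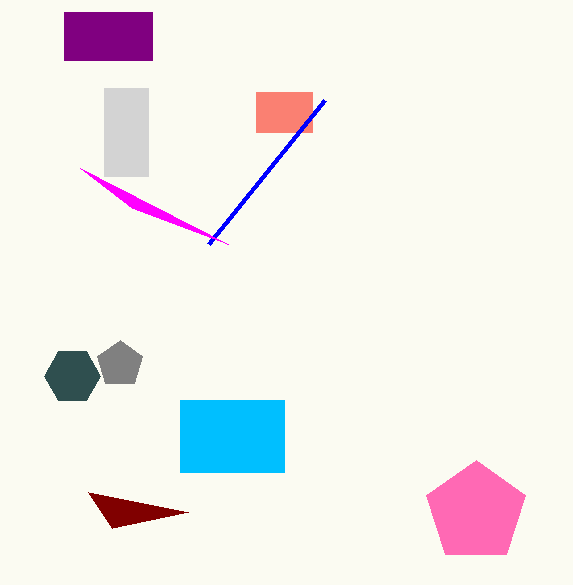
x0_1 = 112; y0_1 = 528; x0_2 = 256; y0_2 = 92; x1_2 = 312; y1_2 = 132; cx_3 = 120; cy_3 = 364; r_3 = 24; cy_4 = 512; r_4 = 52; cx_5 = 72; cy_5 = 376; r_5 = 28; x0_6 = 64; y0_6 = 12; x1_6 = 152; y1_6 = 60; x0_7 = 324; y0_7 = 100; x0_8 = 132; y0_8 = 208; x0_9 = 104; y0_9 = 88; x1_9 = 148; y1_9 = 176; x0_10 = 180; y0_10 = 400; x1_10 = 284; y1_10 = 472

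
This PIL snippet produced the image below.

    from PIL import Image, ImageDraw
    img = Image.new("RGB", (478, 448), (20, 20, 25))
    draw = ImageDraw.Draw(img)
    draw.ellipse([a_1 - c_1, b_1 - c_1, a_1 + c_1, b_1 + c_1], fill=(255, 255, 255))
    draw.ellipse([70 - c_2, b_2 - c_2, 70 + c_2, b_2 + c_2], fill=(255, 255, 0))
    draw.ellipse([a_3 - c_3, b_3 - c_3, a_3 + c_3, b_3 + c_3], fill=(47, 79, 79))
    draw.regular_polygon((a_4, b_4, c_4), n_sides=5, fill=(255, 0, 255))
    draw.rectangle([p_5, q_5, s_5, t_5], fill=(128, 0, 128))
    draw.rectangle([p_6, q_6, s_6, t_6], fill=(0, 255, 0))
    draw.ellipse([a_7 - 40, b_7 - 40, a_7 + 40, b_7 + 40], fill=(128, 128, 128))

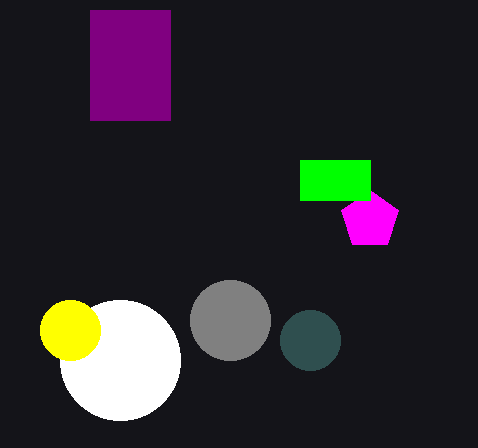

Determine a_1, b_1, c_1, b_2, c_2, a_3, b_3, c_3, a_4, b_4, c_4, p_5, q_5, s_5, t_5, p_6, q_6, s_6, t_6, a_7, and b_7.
a_1 = 120
b_1 = 360
c_1 = 60
b_2 = 330
c_2 = 30
a_3 = 310
b_3 = 340
c_3 = 30
a_4 = 370
b_4 = 220
c_4 = 30
p_5 = 90
q_5 = 10
s_5 = 170
t_5 = 120
p_6 = 300
q_6 = 160
s_6 = 370
t_6 = 200
a_7 = 230
b_7 = 320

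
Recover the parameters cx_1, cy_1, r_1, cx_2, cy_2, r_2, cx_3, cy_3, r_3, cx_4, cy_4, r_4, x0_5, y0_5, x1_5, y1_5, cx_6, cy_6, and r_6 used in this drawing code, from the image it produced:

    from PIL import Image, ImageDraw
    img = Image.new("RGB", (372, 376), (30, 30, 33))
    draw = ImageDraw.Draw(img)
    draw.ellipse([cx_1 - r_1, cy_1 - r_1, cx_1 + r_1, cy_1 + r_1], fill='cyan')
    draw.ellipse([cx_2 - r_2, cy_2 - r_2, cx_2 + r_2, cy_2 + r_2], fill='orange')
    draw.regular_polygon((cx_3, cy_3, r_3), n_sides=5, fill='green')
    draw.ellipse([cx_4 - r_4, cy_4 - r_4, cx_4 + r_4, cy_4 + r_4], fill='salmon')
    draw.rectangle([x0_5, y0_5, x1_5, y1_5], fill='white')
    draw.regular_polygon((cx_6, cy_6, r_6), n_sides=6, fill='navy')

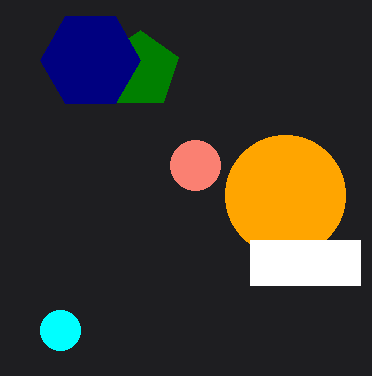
cx_1 = 60
cy_1 = 330
r_1 = 20
cx_2 = 285
cy_2 = 195
r_2 = 60
cx_3 = 140
cy_3 = 70
r_3 = 40
cx_4 = 195
cy_4 = 165
r_4 = 25
x0_5 = 250
y0_5 = 240
x1_5 = 360
y1_5 = 285
cx_6 = 90
cy_6 = 60
r_6 = 50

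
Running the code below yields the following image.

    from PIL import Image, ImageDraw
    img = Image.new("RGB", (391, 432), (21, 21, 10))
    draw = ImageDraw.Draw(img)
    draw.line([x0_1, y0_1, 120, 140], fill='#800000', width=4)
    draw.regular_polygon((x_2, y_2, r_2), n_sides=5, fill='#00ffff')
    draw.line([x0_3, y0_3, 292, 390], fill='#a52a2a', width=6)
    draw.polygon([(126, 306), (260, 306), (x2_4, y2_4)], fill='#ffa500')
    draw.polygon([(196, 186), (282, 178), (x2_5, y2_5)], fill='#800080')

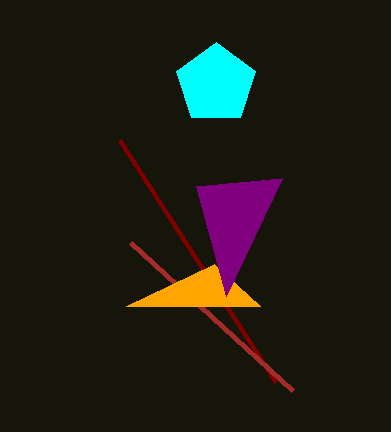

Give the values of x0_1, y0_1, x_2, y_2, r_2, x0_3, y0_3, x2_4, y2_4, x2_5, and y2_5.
x0_1 = 276; y0_1 = 382; x_2 = 216; y_2 = 84; r_2 = 42; x0_3 = 130; y0_3 = 242; x2_4 = 214; y2_4 = 264; x2_5 = 226; y2_5 = 296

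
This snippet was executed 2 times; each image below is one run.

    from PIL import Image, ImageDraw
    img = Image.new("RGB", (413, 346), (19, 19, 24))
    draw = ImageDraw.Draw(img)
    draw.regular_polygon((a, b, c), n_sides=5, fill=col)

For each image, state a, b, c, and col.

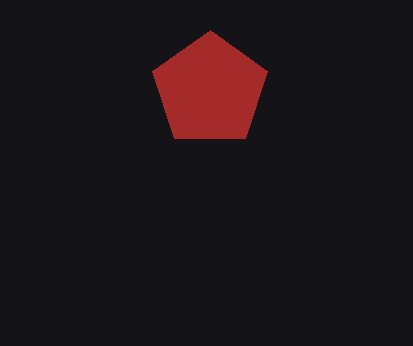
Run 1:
a = 210
b = 90
c = 60
col = 'brown'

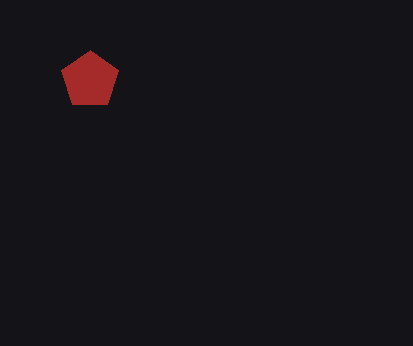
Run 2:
a = 90; b = 80; c = 30; col = 'brown'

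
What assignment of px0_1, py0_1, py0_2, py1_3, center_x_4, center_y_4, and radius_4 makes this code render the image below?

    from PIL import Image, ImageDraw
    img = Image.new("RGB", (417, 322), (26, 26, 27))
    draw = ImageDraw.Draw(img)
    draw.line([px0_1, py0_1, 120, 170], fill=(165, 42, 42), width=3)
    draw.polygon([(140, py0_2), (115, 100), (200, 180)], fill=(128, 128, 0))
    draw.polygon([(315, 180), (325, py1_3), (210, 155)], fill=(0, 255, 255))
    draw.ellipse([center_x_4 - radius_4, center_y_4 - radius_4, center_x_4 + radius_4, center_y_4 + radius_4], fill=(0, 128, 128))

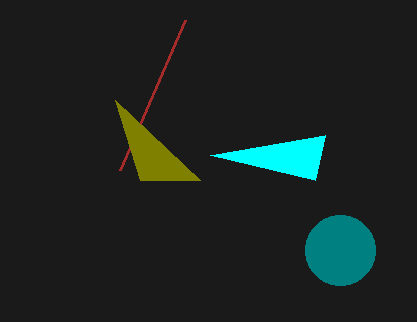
px0_1 = 185; py0_1 = 20; py0_2 = 180; py1_3 = 135; center_x_4 = 340; center_y_4 = 250; radius_4 = 35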